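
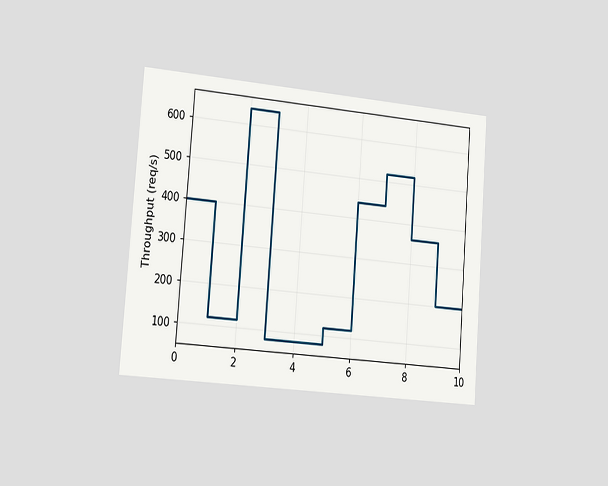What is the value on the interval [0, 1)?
The chart is tilted about 4° clockwise and viewed slightly from the left. On [0, 1) the step sits at 400req/s.

400req/s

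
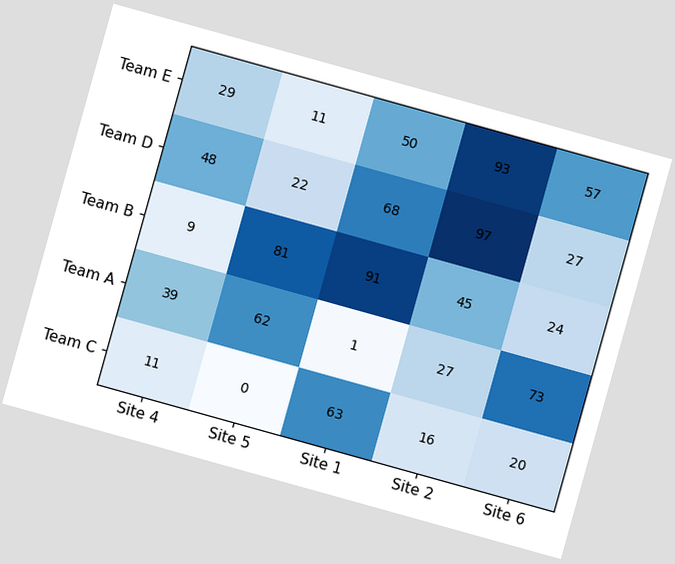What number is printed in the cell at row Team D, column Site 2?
The chart is tilted about 16° clockwise. The (Team D, Site 2) cell reads 97.

97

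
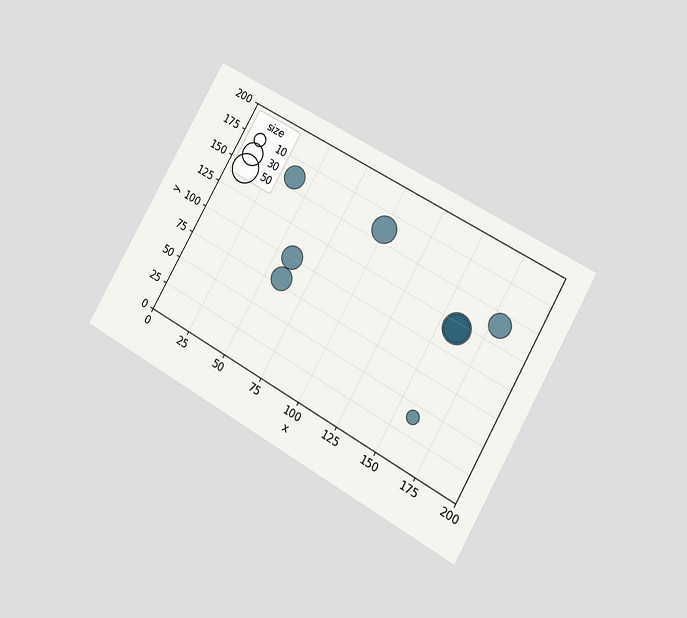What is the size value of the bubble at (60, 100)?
The chart is tilted about 30° clockwise and viewed at a slight angle. Matching the bubble at (60, 100) against the size legend gives 30.

30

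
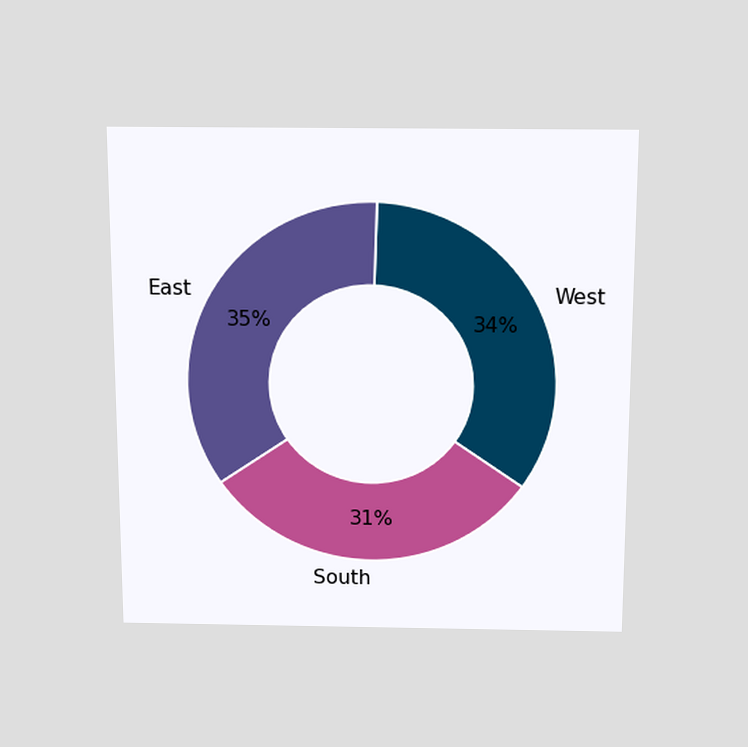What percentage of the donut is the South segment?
31%

The chart is viewed slightly from above. The South segment takes up 31% of the ring.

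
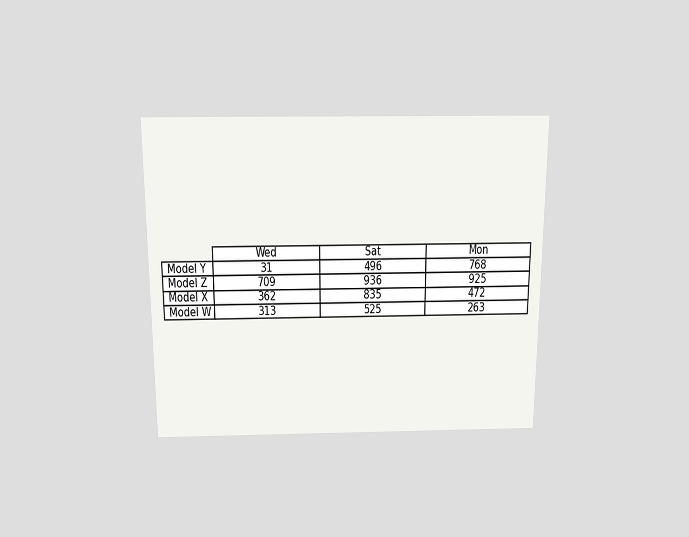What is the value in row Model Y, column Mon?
The chart is viewed slightly from above. The (Model Y, Mon) cell reads 768.

768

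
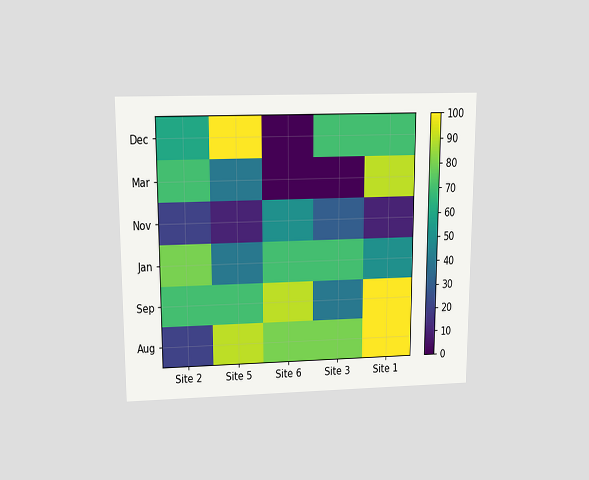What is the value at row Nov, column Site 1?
The chart is viewed slightly from above. Matching cell (Nov, Site 1) against the colorbar gives 10.

10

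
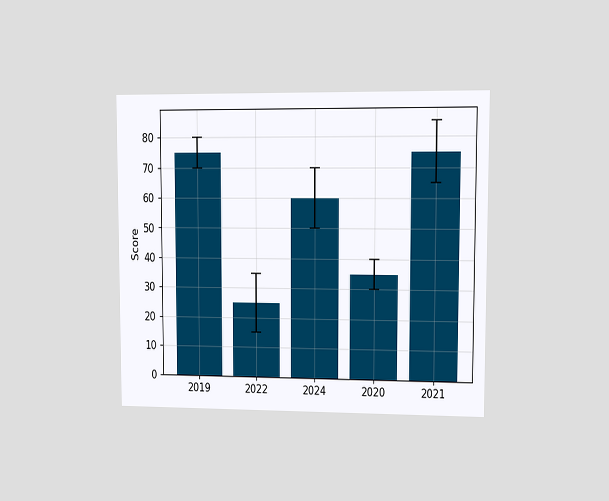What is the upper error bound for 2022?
The chart is viewed at a slight angle. The 2022 bar's upper whisker reaches 35.

35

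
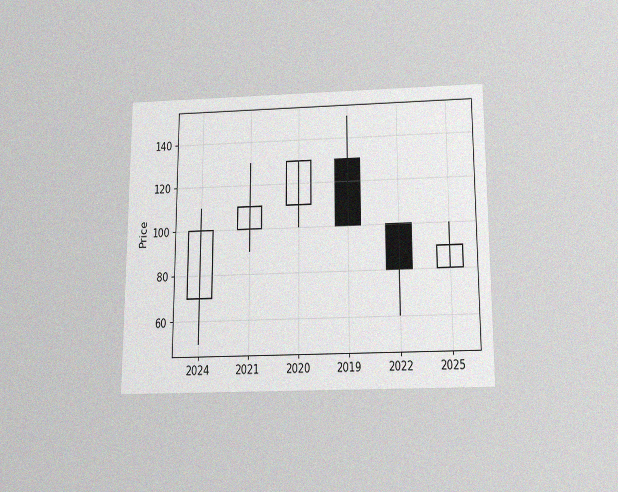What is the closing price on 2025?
90

The chart is viewed slightly from below, with some photo noise. The 2025 candle closes at 90.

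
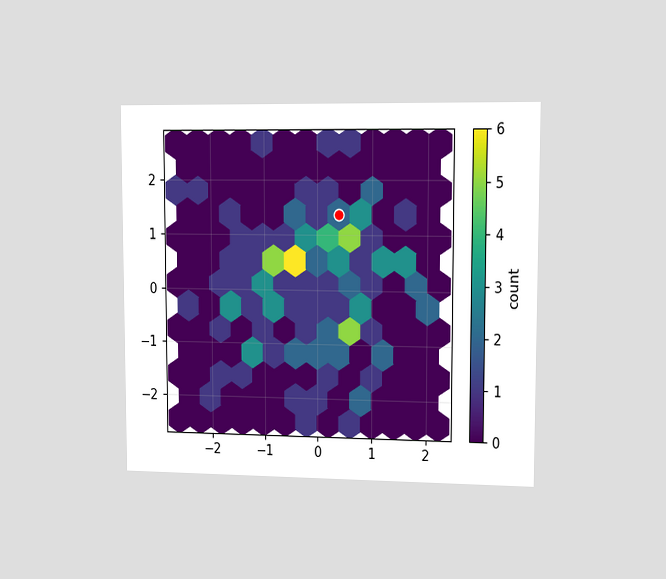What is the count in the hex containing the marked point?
The chart is viewed slightly from the right. The marked hex reads 2 on the colorbar.

2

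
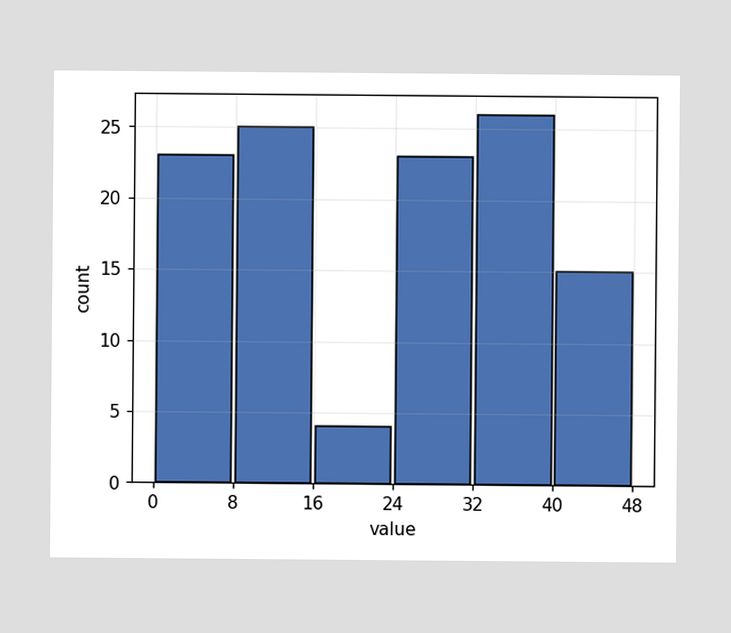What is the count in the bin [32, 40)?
The [32, 40) bin has height 26.

26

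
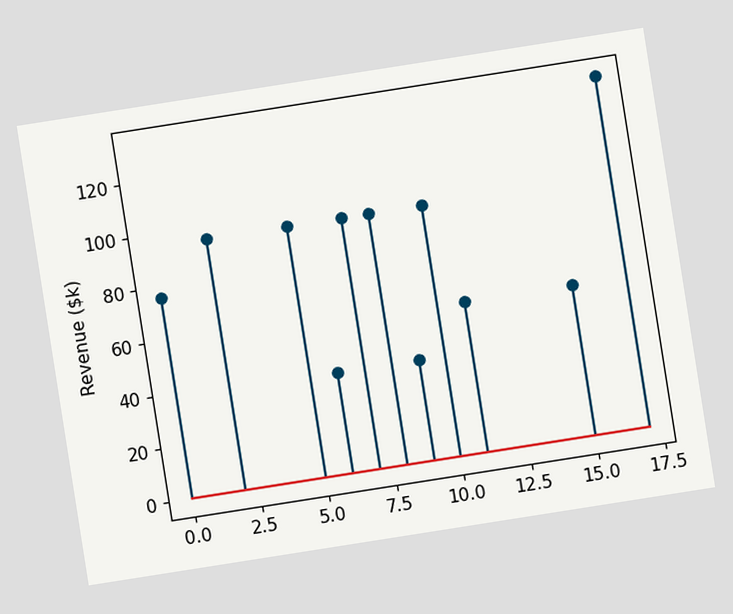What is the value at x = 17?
The chart is tilted about 9° counter-clockwise. The stem at x=17 reaches $133k.

$133k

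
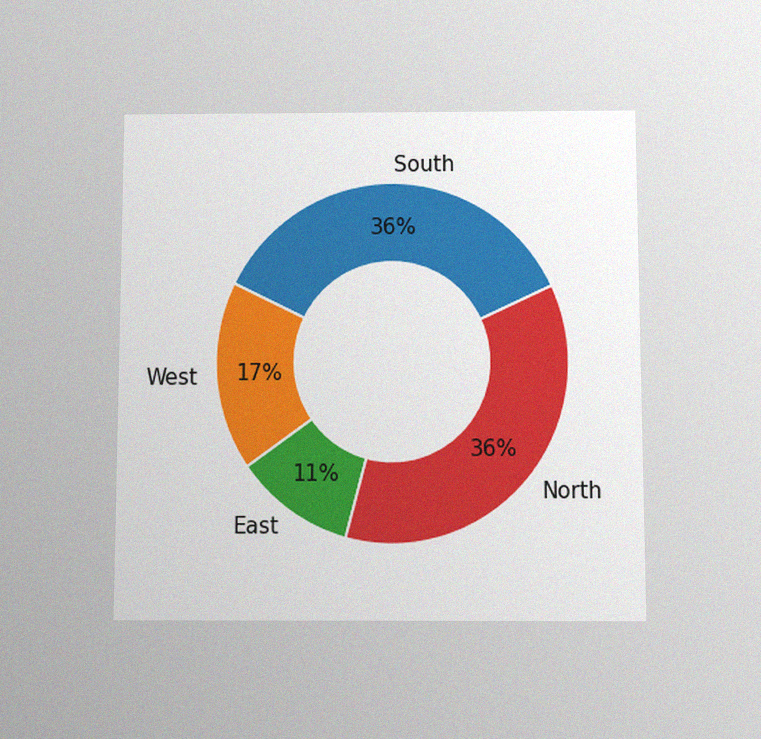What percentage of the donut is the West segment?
17%

The chart is viewed slightly from below, with some photo noise. The West segment takes up 17% of the ring.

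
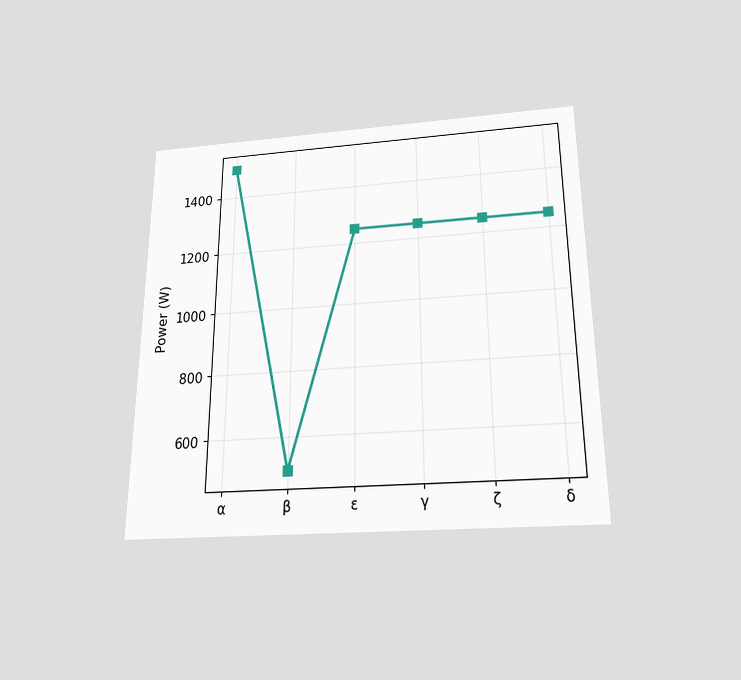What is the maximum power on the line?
The chart is viewed slightly from below. The highest point is at α, and reading across to the y-axis gives 1500W.

1500W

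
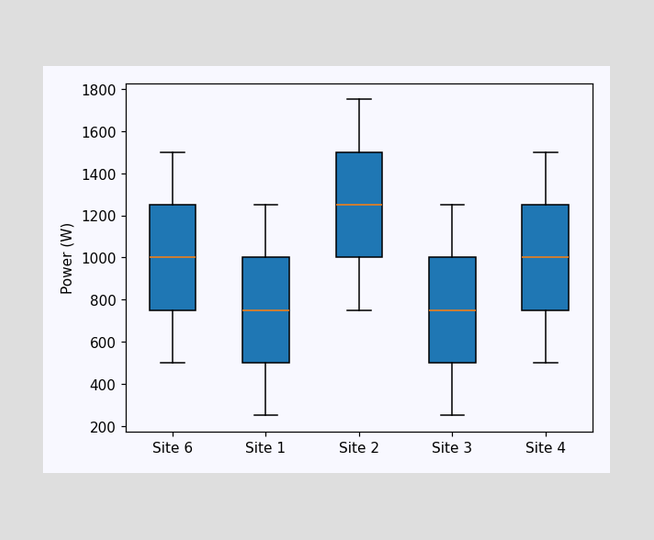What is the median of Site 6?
The median line in the Site 6 box sits at 1000W.

1000W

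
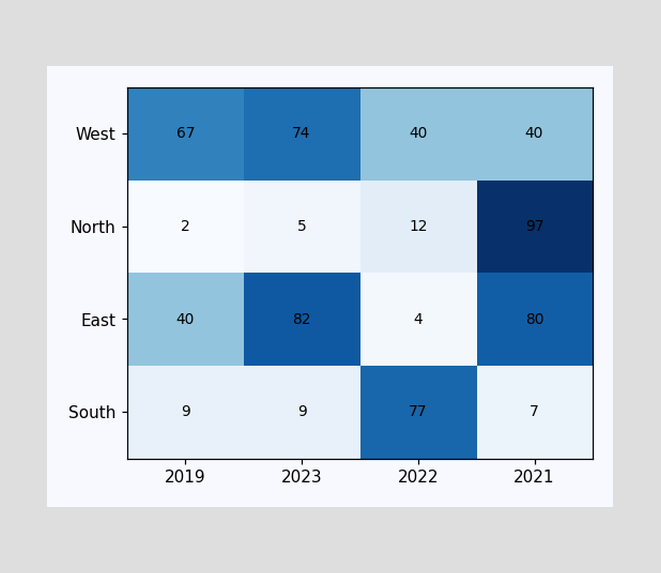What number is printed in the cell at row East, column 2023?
82

The (East, 2023) cell reads 82.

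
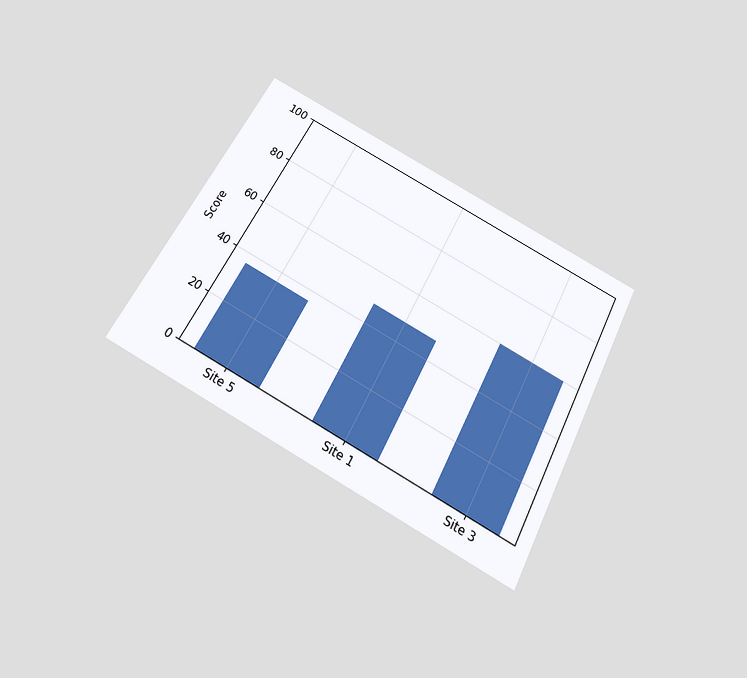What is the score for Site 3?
The chart is tilted about 28° clockwise and viewed slightly from below. Reading along the chart's y-axis, the Site 3 bar reaches 60.

60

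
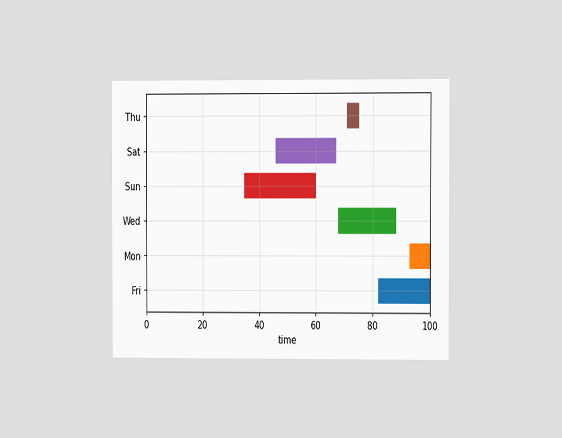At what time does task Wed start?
The chart is viewed at a slight angle. The Wed bar begins at t=68.

68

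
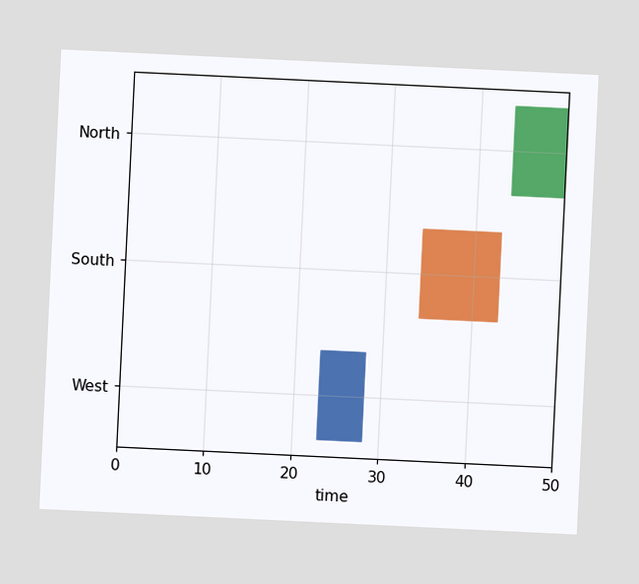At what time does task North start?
44

The chart is tilted about 3° clockwise. The North bar begins at t=44.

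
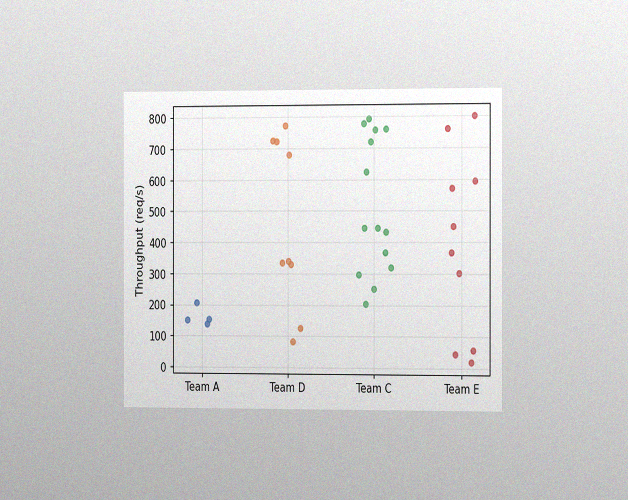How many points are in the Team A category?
The chart is viewed slightly from the right, with some photo noise. Counting the markers in the Team A column gives 4.

4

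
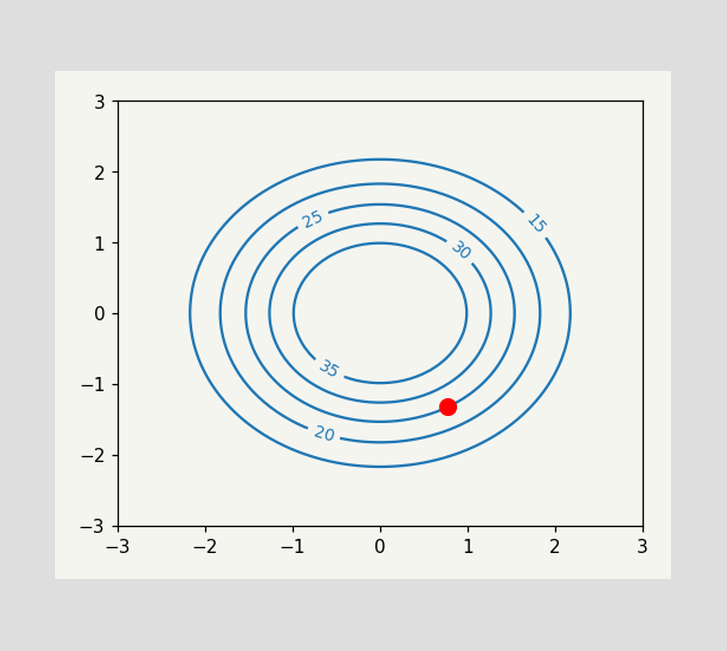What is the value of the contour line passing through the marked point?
25

The marked point sits on the contour labelled 25.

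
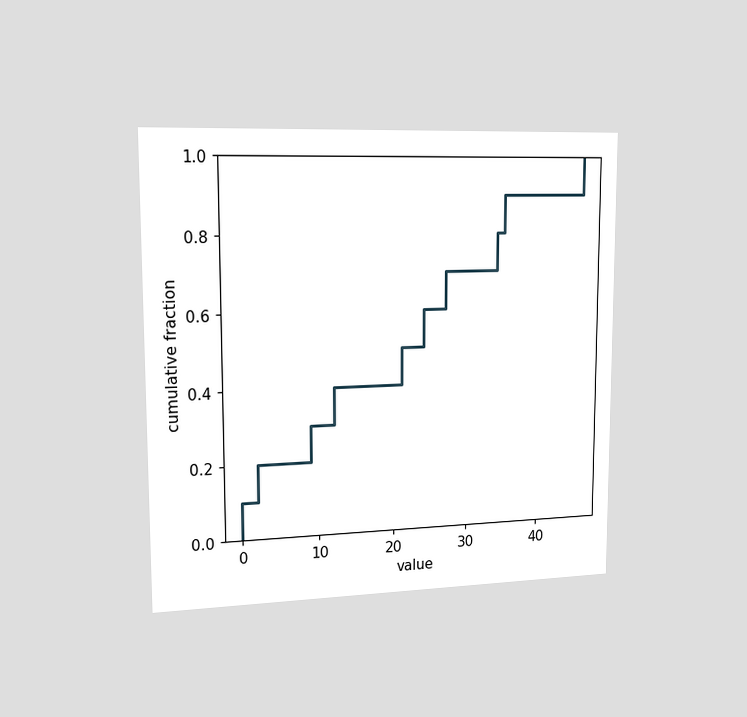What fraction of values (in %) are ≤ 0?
10%

The chart is viewed slightly from the left. At x=0 the ECDF step is at 10%.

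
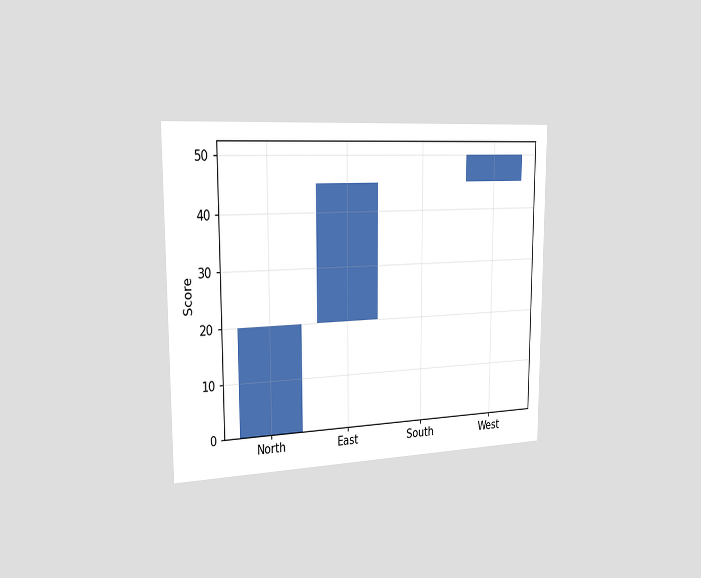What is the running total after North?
20

The chart is viewed slightly from the left. After North the running total reaches 20.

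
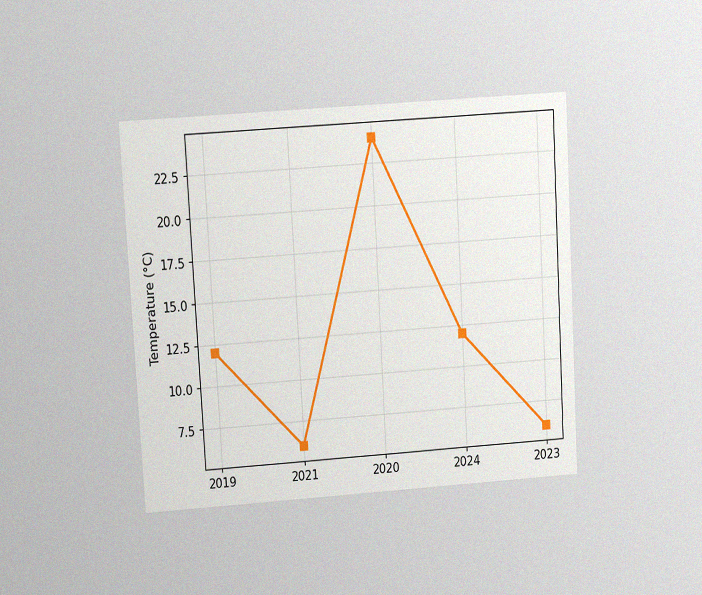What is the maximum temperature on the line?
The chart is tilted about 3° counter-clockwise and viewed at a slight angle, with some photo noise. The highest point is at 2020, and reading across to the y-axis gives 24°C.

24°C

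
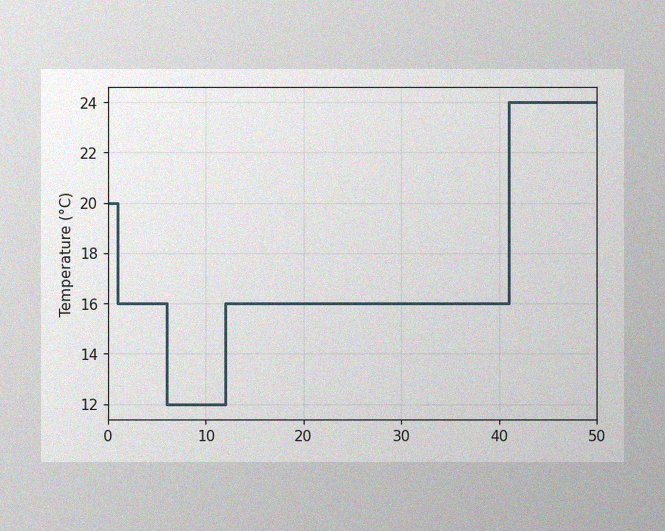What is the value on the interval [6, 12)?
The image has some photo noise and uneven lighting. On [6, 12) the step sits at 12°C.

12°C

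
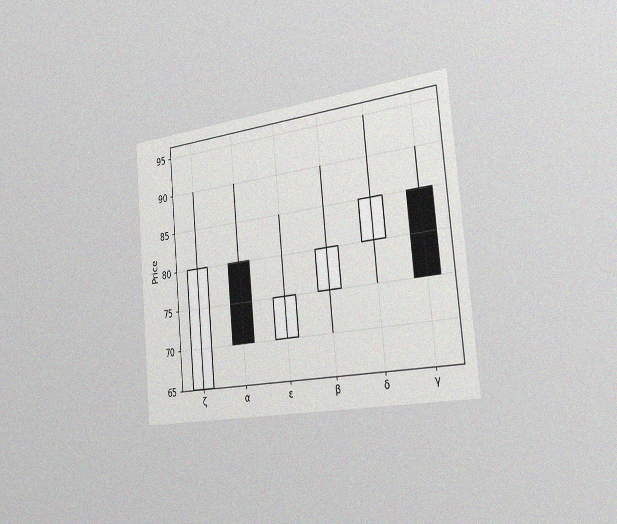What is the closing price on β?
The chart is tilted about 5° counter-clockwise and viewed slightly from the right, with some photo noise. The β candle closes at 80.

80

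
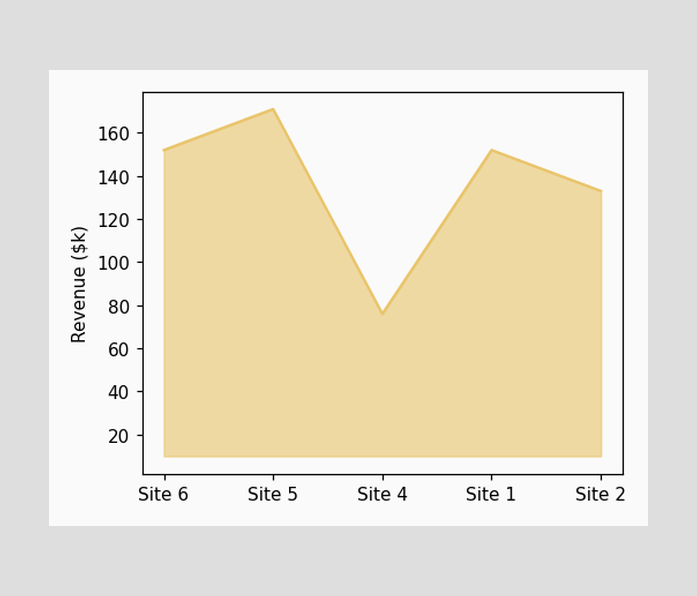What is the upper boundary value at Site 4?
$76k

At Site 4 the upper boundary is at $76k.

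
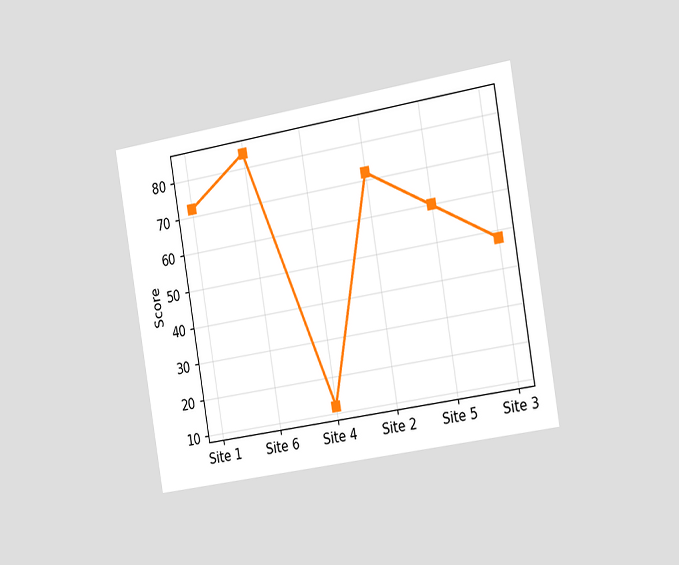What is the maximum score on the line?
The chart is tilted about 10° counter-clockwise and viewed slightly from the right. The highest point is at Site 6, and reading across to the y-axis gives 84.

84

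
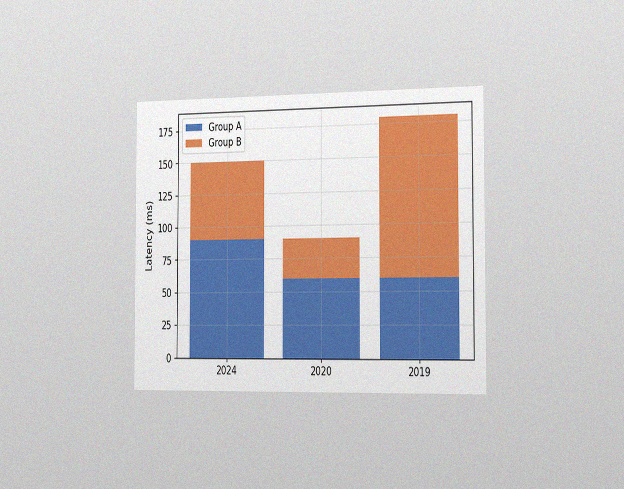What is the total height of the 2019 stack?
The chart is viewed slightly from the right, with some photo noise. The 2019 stack's top reaches 180ms on the y-axis.

180ms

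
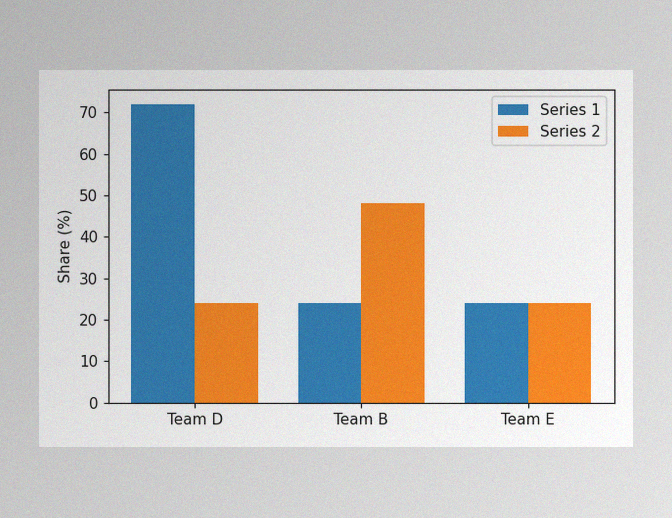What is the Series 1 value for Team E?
The image has some photo noise and uneven lighting. The Series 1 bar at Team E reaches 24% on the y-axis.

24%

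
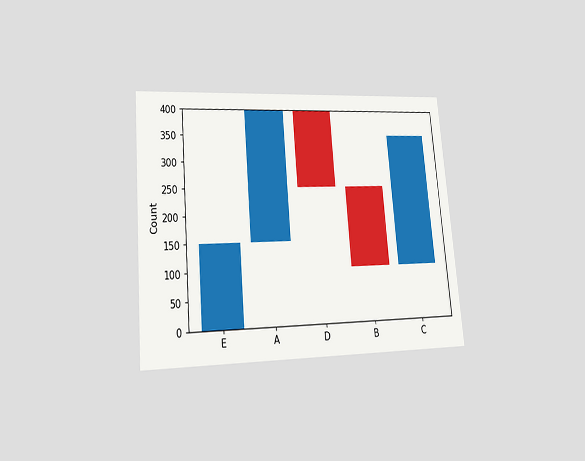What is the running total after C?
350

The chart is tilted about 5° counter-clockwise and viewed at a slight angle. After C the running total reaches 350.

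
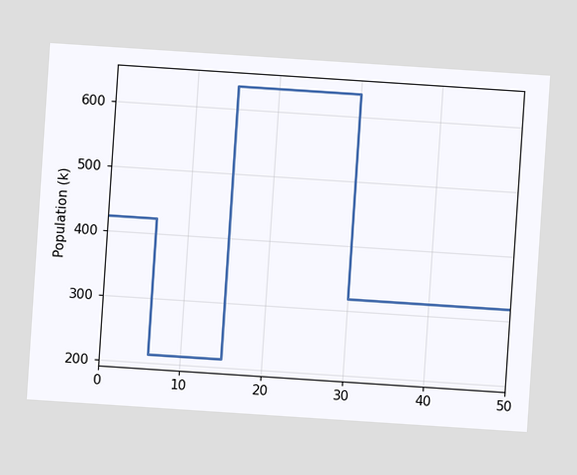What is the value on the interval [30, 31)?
318k

The chart is tilted about 4° clockwise. On [30, 31) the step sits at 318k.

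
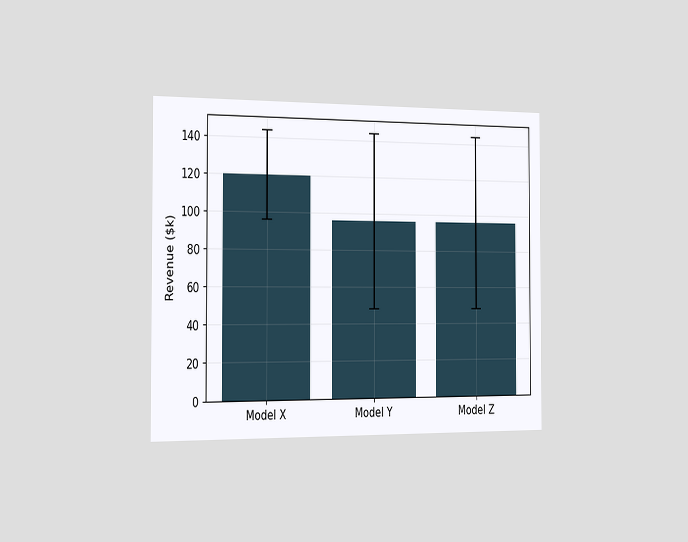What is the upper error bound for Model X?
$144k

The chart is viewed slightly from the left. The Model X bar's upper whisker reaches $144k.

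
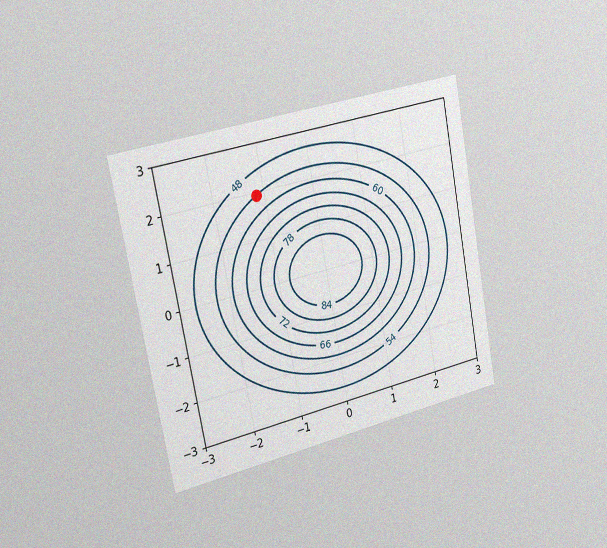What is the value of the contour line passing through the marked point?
54

The chart is tilted about 11° counter-clockwise and viewed slightly from the left, with some photo noise. The marked point sits on the contour labelled 54.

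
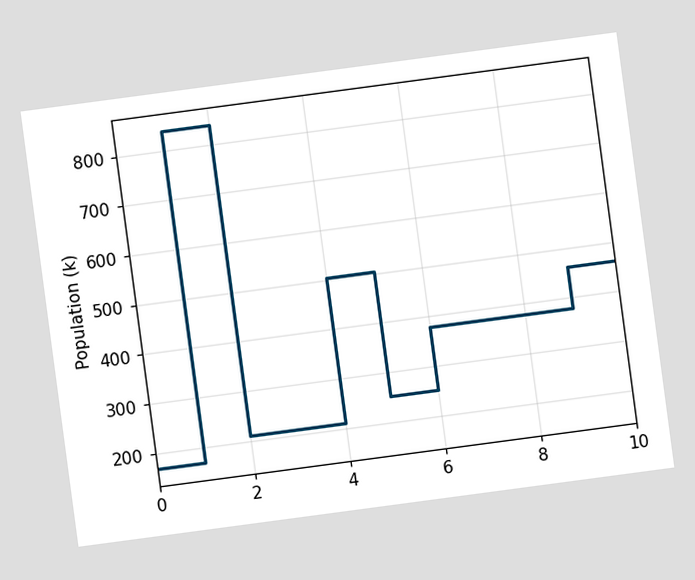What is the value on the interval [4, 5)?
The chart is tilted about 8° counter-clockwise. On [4, 5) the step sits at 504k.

504k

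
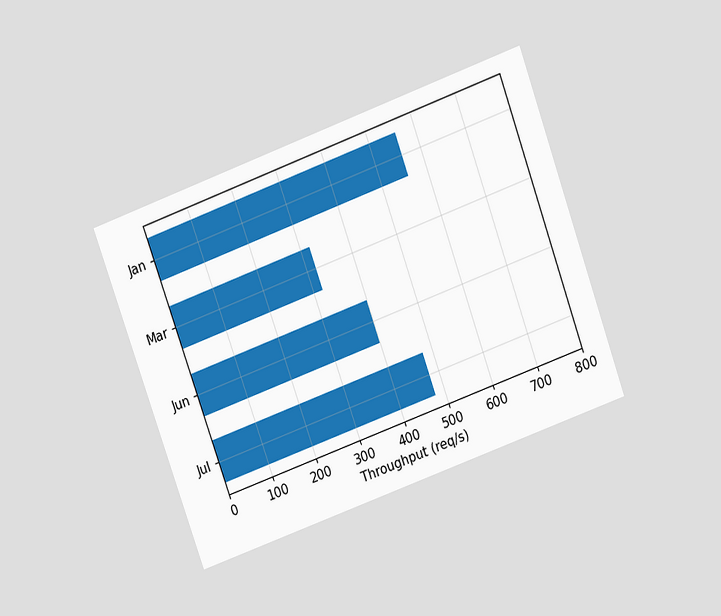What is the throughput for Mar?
The chart is tilted about 20° counter-clockwise and viewed slightly from above. Reading along the chart's x-axis, the Mar bar reaches 320req/s.

320req/s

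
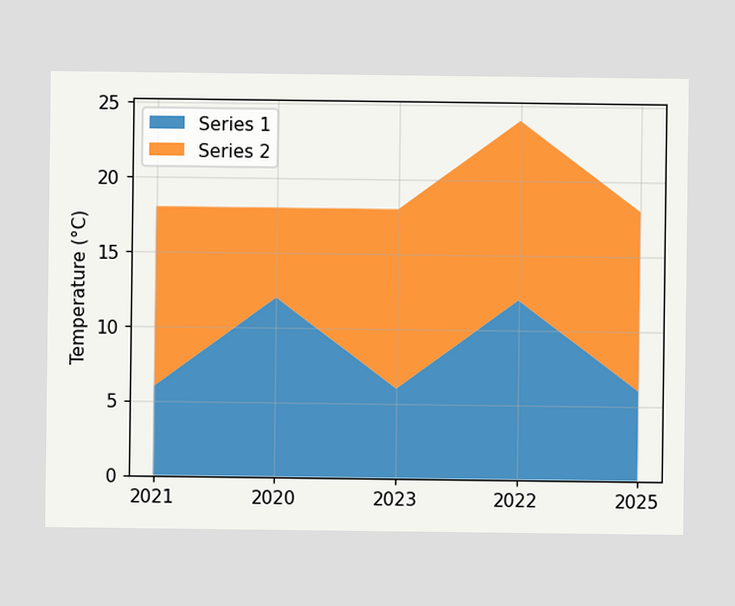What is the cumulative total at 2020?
18°C

The stacked total at 2020 reaches 18°C.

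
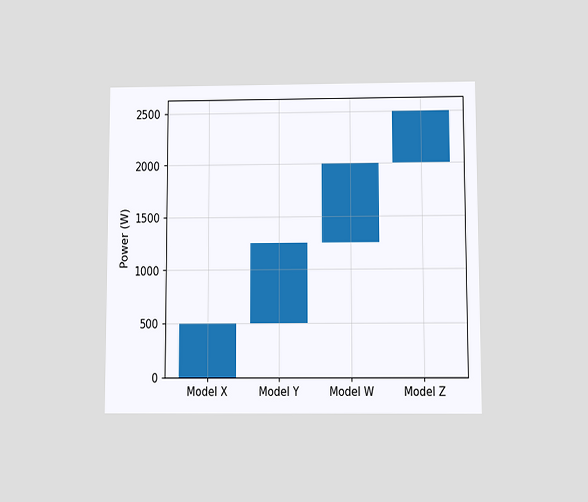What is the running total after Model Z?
The chart is viewed slightly from below. After Model Z the running total reaches 2500W.

2500W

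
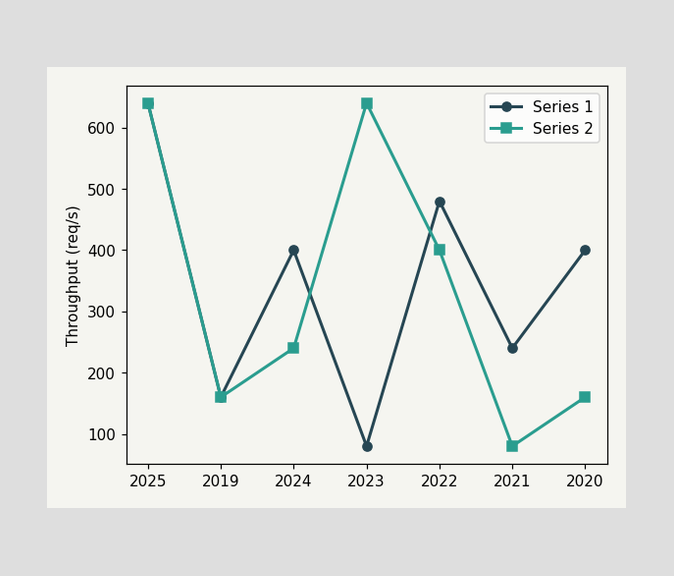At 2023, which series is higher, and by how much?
At 2023, Series 2 sits above the other line by 560req/s.

Series 2, by 560req/s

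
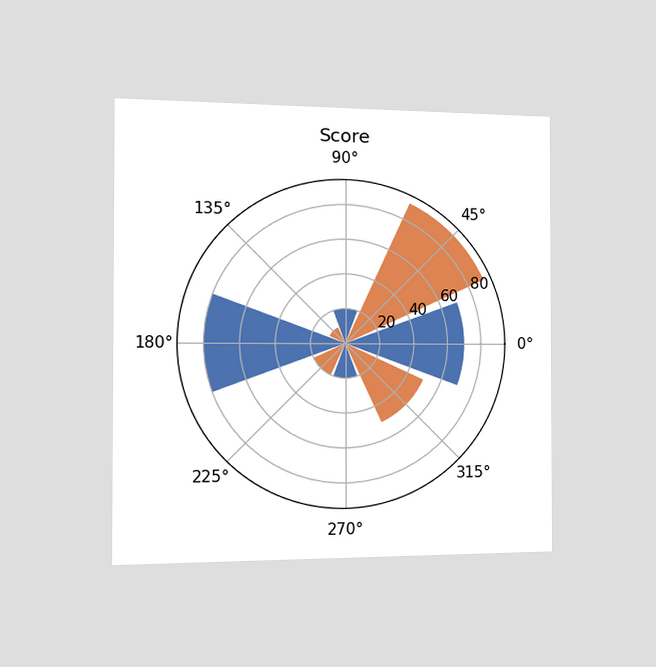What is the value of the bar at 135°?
10

The chart is viewed slightly from the left. The bar at 135° reaches 10 on the radial axis.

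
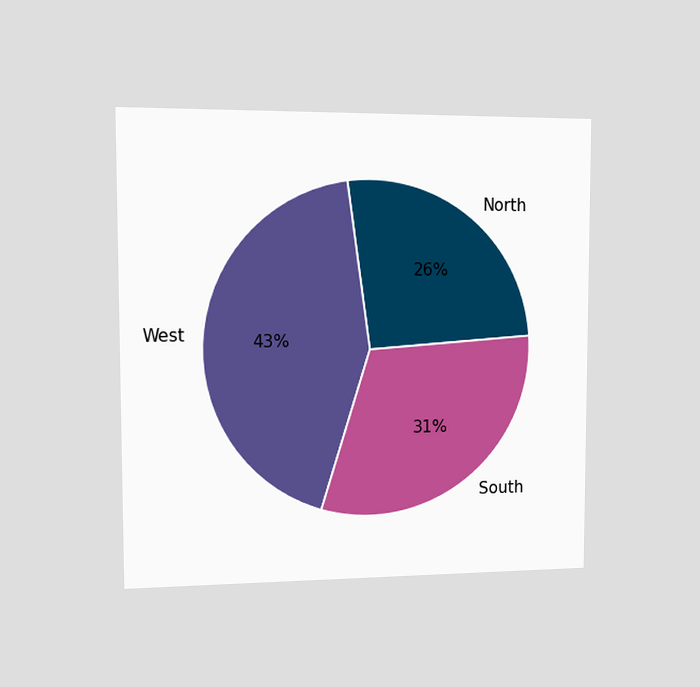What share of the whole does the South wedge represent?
The chart is viewed slightly from the left. The South slice takes up 31% of the pie.

31%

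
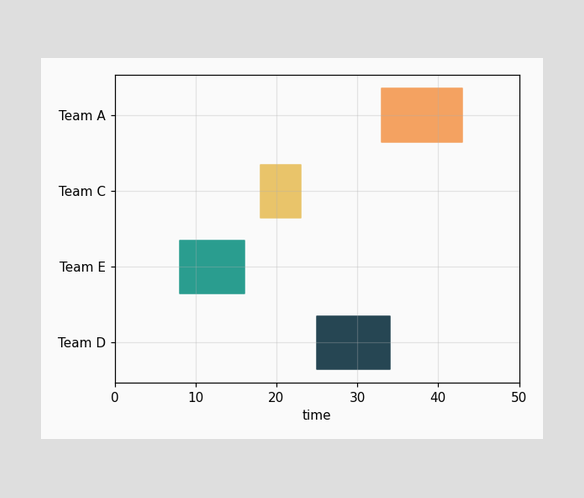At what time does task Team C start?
The Team C bar begins at t=18.

18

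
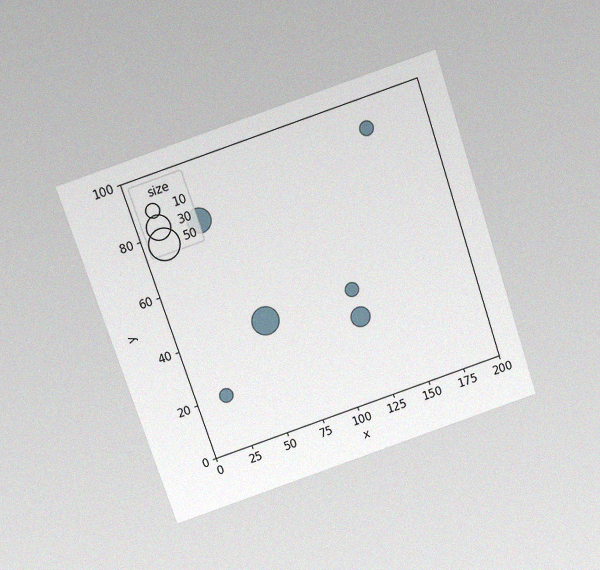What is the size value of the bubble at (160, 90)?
10

The chart is tilted about 19° counter-clockwise and viewed slightly from above, with some photo noise. Matching the bubble at (160, 90) against the size legend gives 10.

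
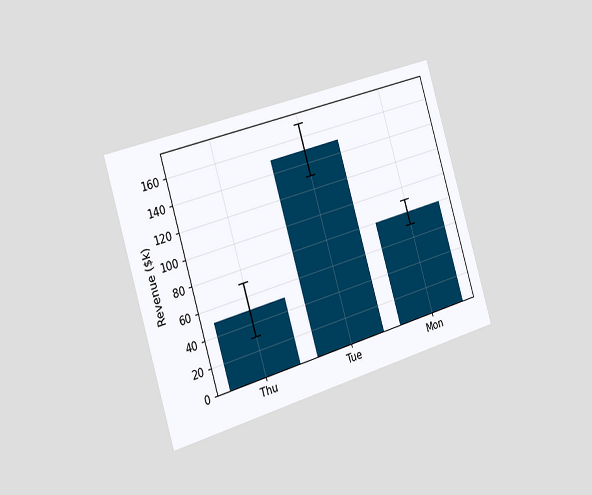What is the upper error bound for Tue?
$170k

The chart is tilted about 17° counter-clockwise and viewed slightly from the left. The Tue bar's upper whisker reaches $170k.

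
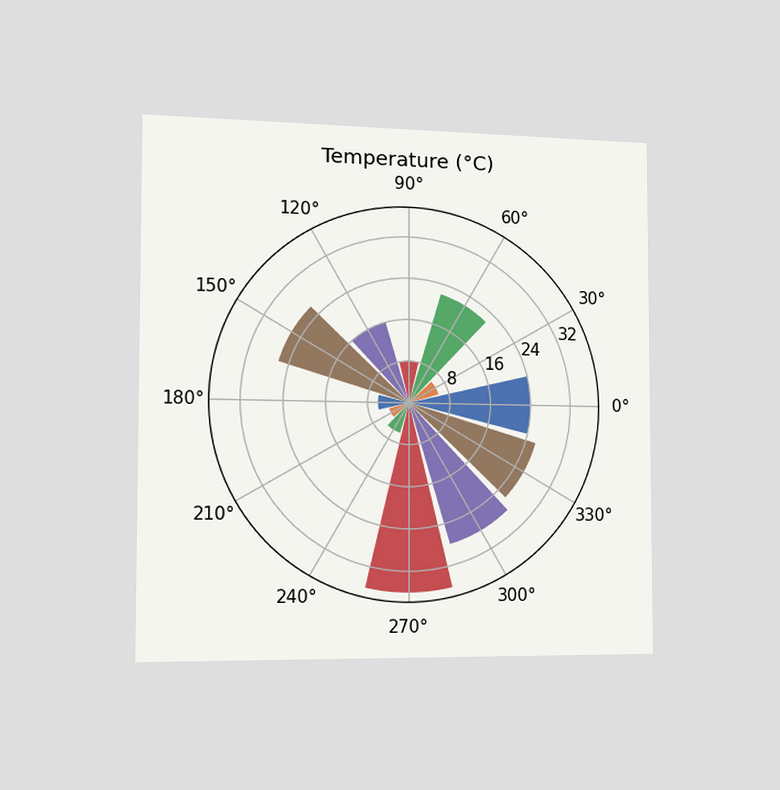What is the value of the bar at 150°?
The chart is viewed slightly from the left. The bar at 150° reaches 26°C on the radial axis.

26°C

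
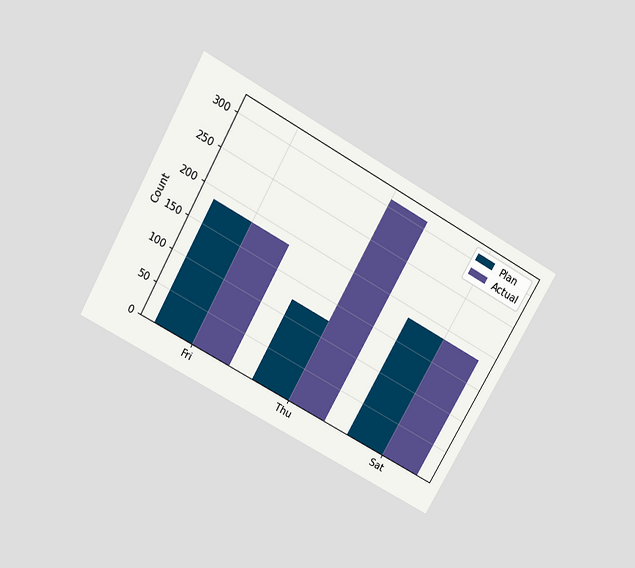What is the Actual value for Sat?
186

The chart is tilted about 29° clockwise and viewed slightly from above. The Actual bar at Sat reaches 186 on the y-axis.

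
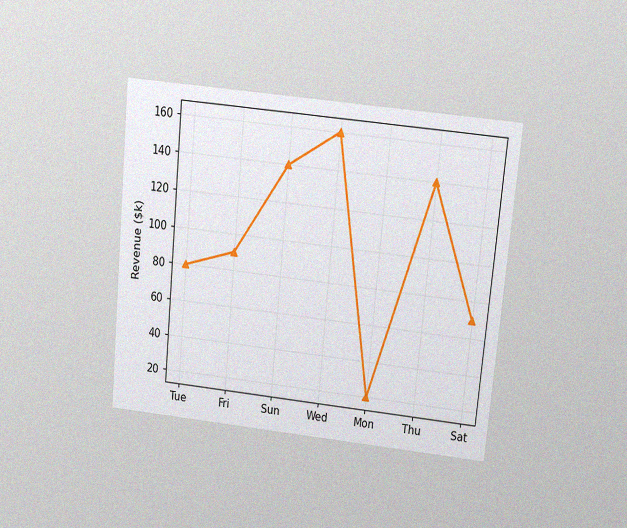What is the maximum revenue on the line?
$160k

The chart is tilted about 5° clockwise and viewed slightly from above, with some photo noise. The highest point is at Wed, and reading across to the y-axis gives $160k.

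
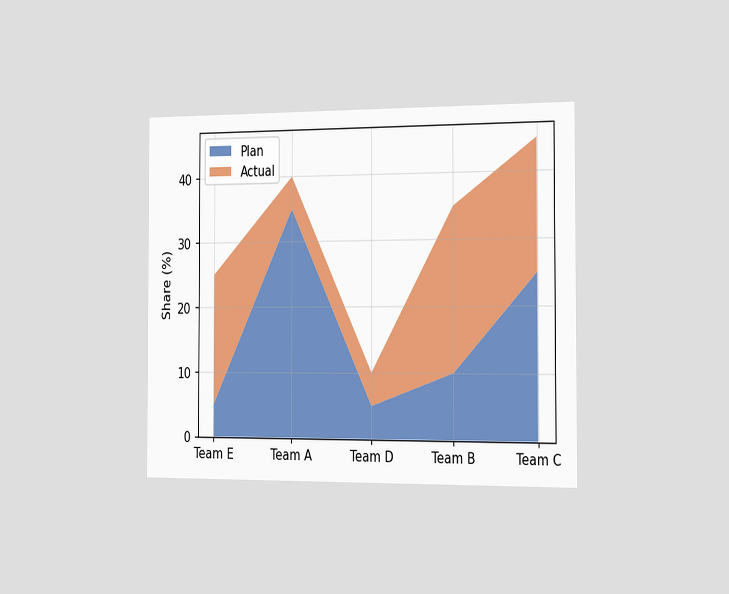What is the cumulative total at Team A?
40%

The chart is viewed slightly from the right. The stacked total at Team A reaches 40%.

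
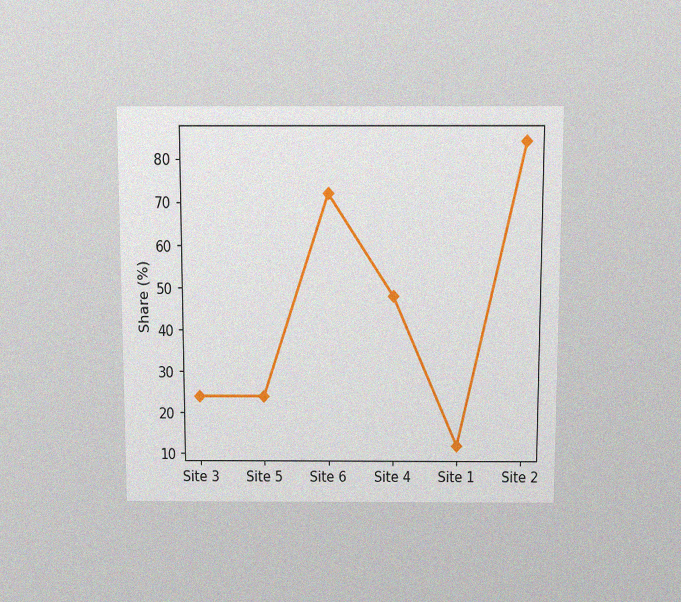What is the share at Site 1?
The chart is viewed slightly from above, with some photo noise. At Site 1, the line is at 12%.

12%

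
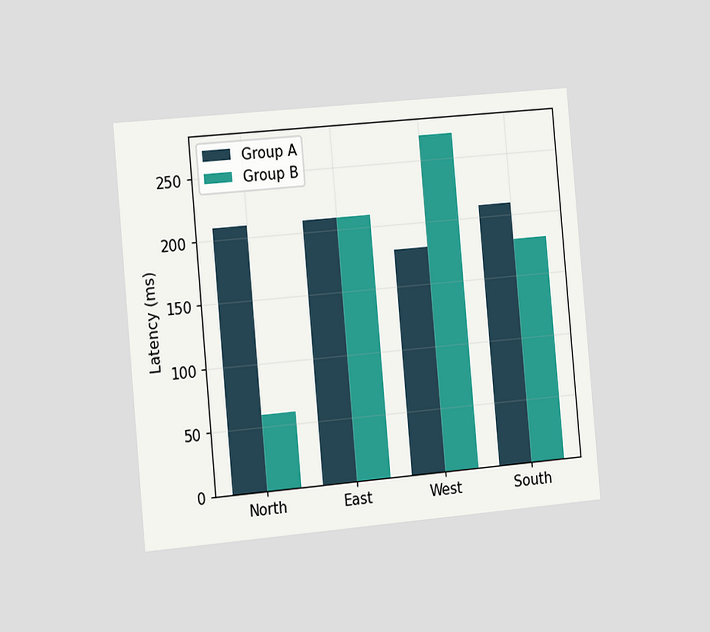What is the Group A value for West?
The chart is tilted about 5° counter-clockwise and viewed slightly from the left. The Group A bar at West reaches 180ms on the y-axis.

180ms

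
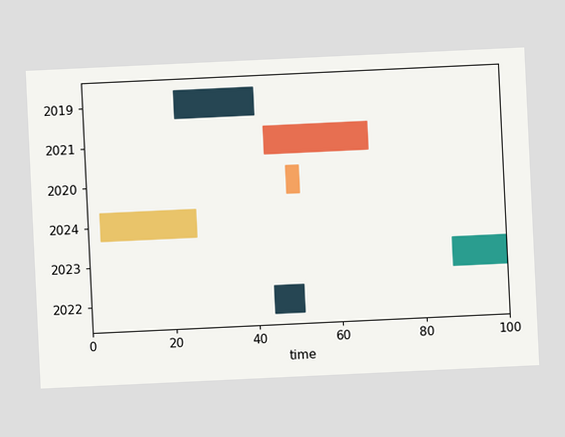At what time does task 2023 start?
The chart is tilted about 3° counter-clockwise. The 2023 bar begins at t=87.

87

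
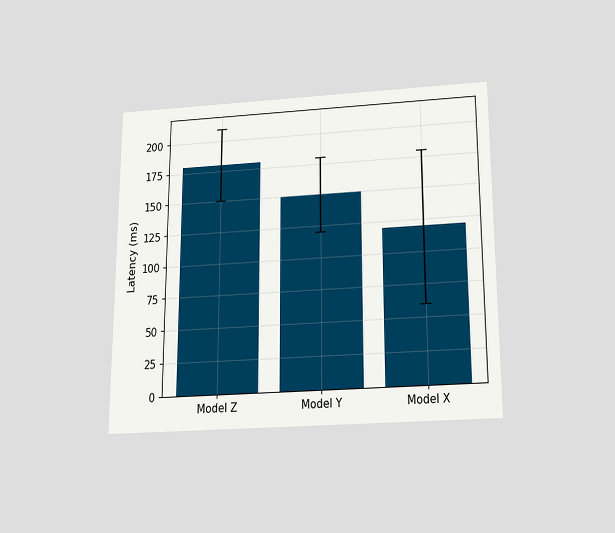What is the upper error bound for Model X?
The chart is viewed slightly from below. The Model X bar's upper whisker reaches 180ms.

180ms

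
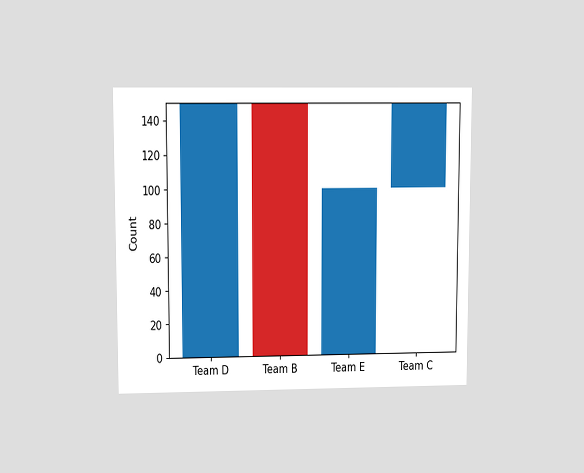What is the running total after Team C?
150

The chart is viewed at a slight angle. After Team C the running total reaches 150.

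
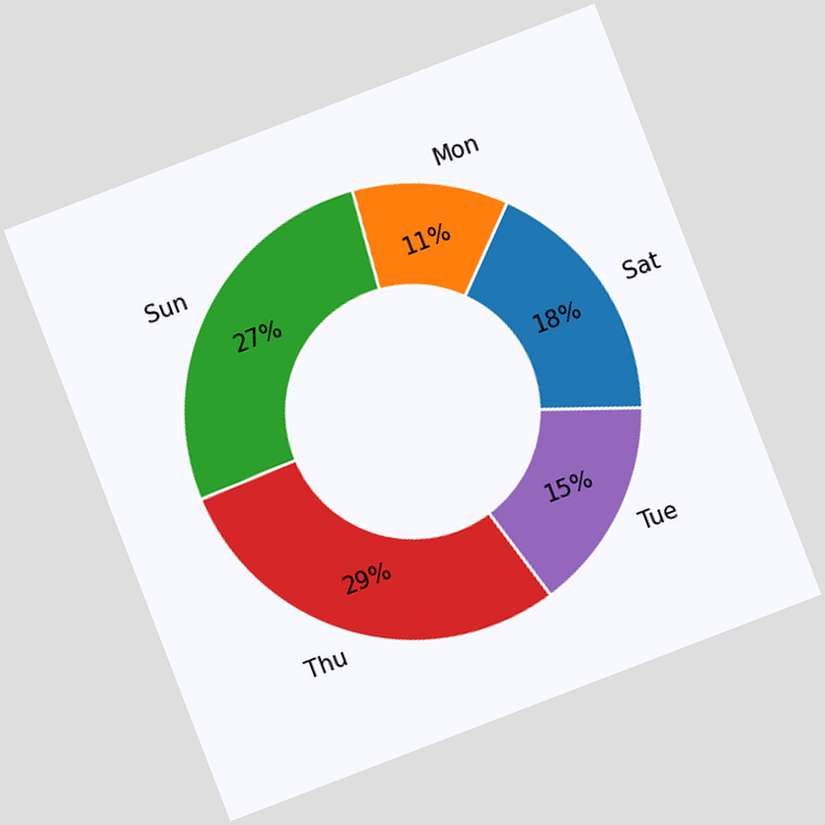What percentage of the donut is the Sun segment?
27%

The chart is tilted about 21° counter-clockwise. The Sun segment takes up 27% of the ring.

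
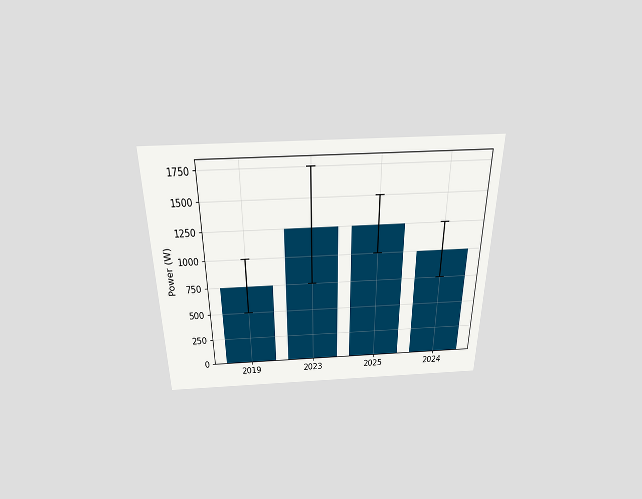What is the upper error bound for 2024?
1250W

The chart is viewed slightly from above. The 2024 bar's upper whisker reaches 1250W.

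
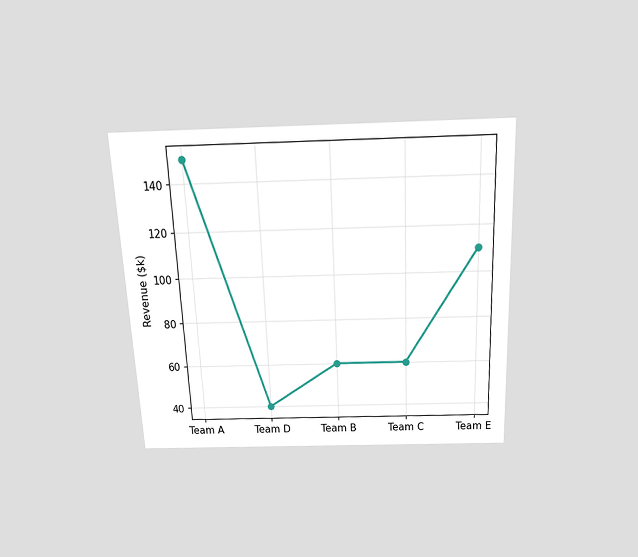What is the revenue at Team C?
The chart is tilted about 2° counter-clockwise and viewed slightly from above. At Team C, the line is at $60k.

$60k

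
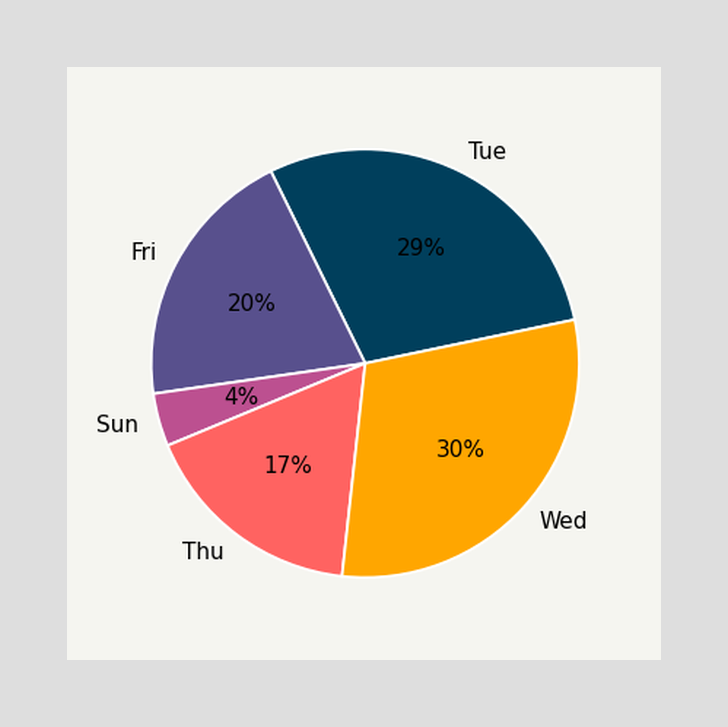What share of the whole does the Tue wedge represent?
29%

The Tue slice takes up 29% of the pie.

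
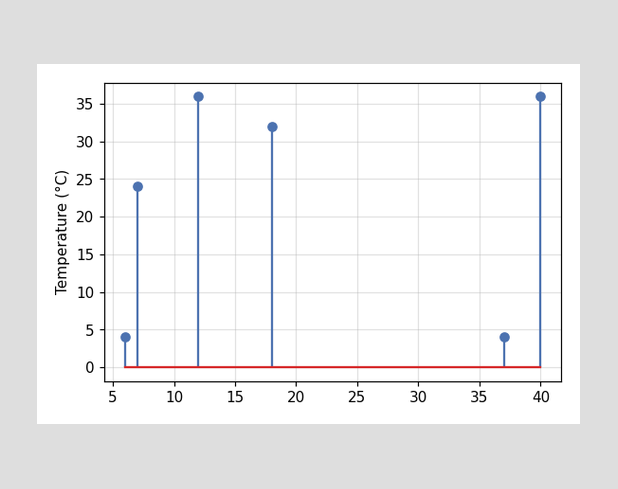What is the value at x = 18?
32°C

The stem at x=18 reaches 32°C.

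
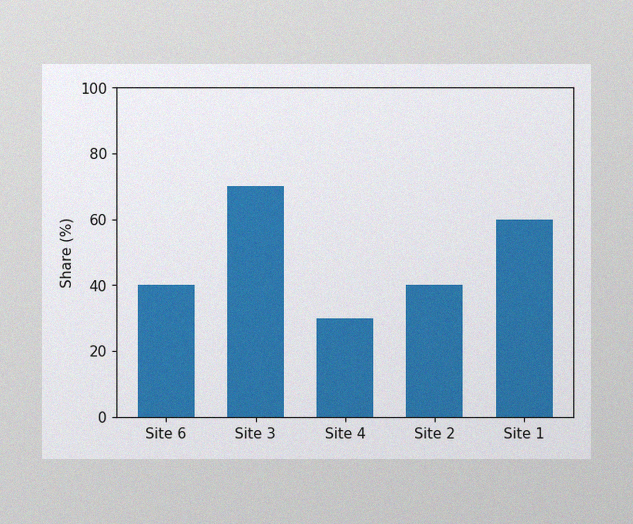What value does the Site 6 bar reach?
40%

The image has some photo noise and uneven lighting. Reading along the chart's y-axis, the Site 6 bar reaches 40%.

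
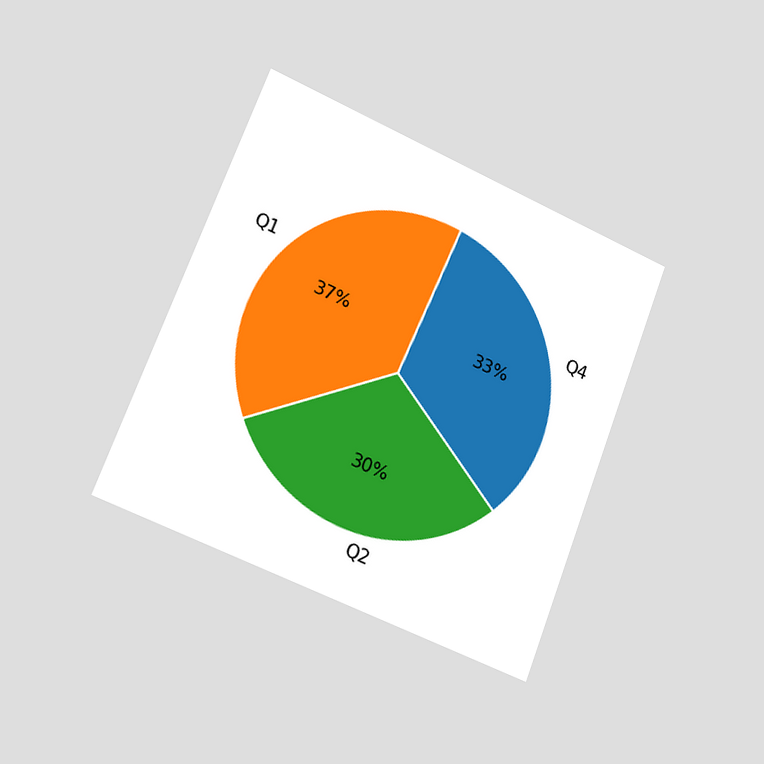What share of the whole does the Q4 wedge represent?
33%

The chart is tilted about 21° clockwise and viewed slightly from the left. The Q4 slice takes up 33% of the pie.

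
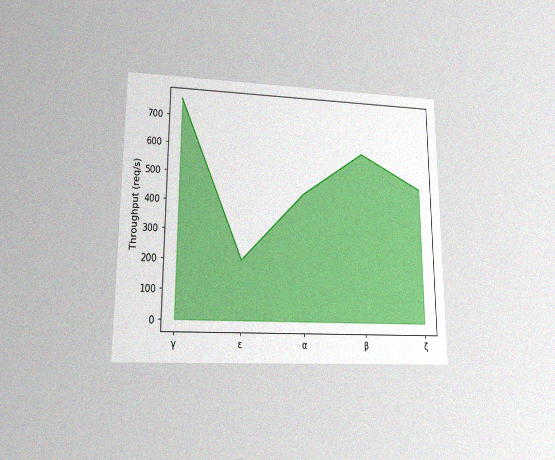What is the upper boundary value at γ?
760req/s

The chart is viewed at a slight angle, with some photo noise. At γ the upper boundary is at 760req/s.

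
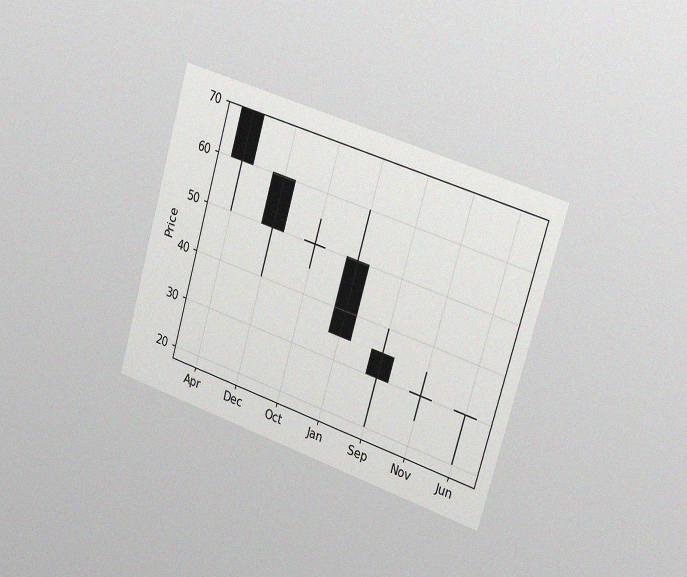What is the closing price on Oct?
50

The chart is tilted about 17° clockwise and viewed slightly from the right, with some photo noise. The Oct candle closes at 50.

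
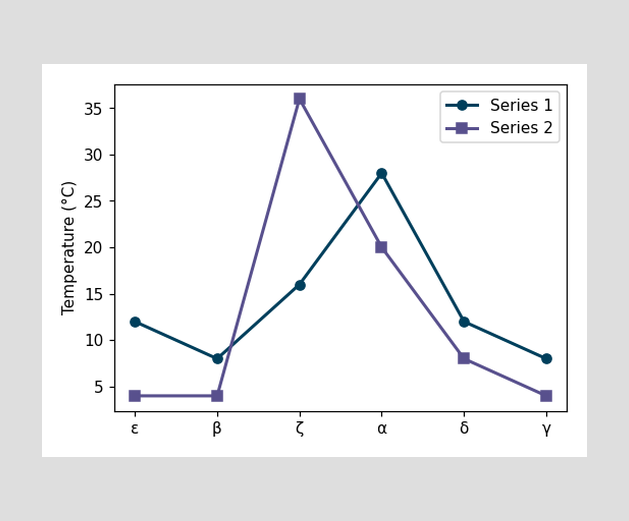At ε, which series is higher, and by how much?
Series 1, by 8°C

At ε, Series 1 sits above the other line by 8°C.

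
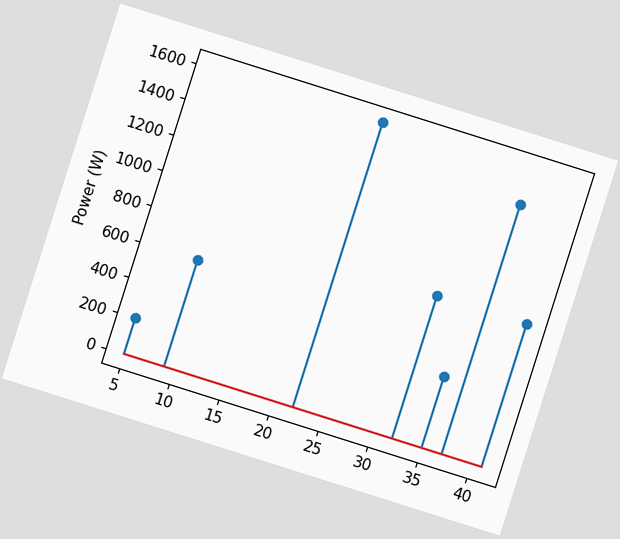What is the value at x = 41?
800W

The chart is tilted about 18° clockwise. The stem at x=41 reaches 800W.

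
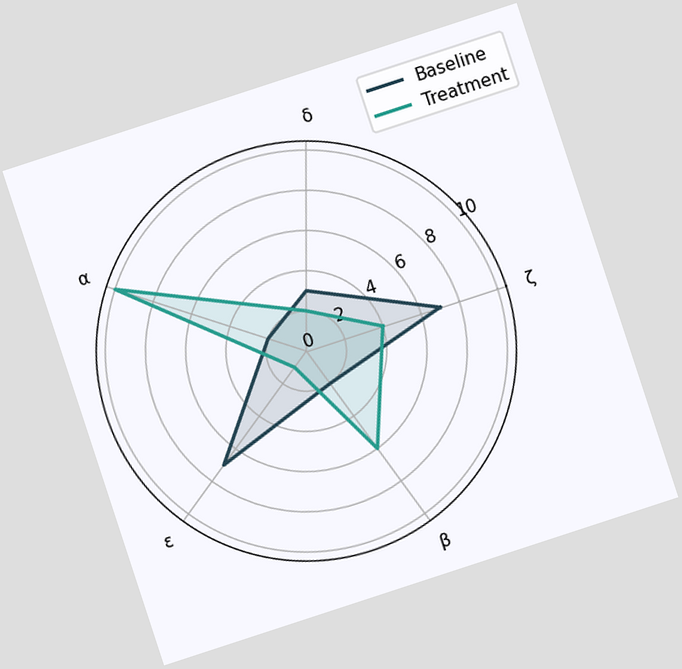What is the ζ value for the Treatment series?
The chart is tilted about 18° counter-clockwise. On the ζ axis, Treatment reaches 4.

4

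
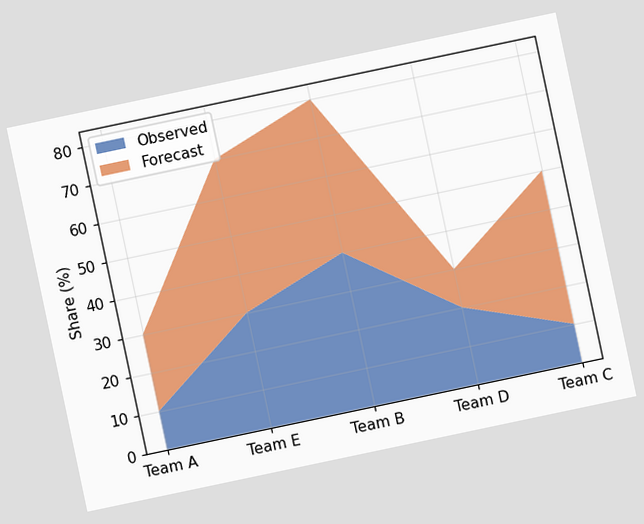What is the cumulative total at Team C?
The chart is tilted about 12° counter-clockwise. The stacked total at Team C reaches 50%.

50%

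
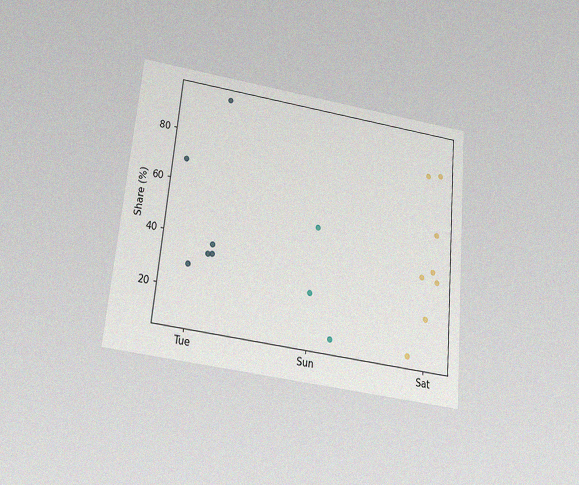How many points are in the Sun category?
3

The chart is tilted about 5° clockwise and viewed slightly from below, with some photo noise. Counting the markers in the Sun column gives 3.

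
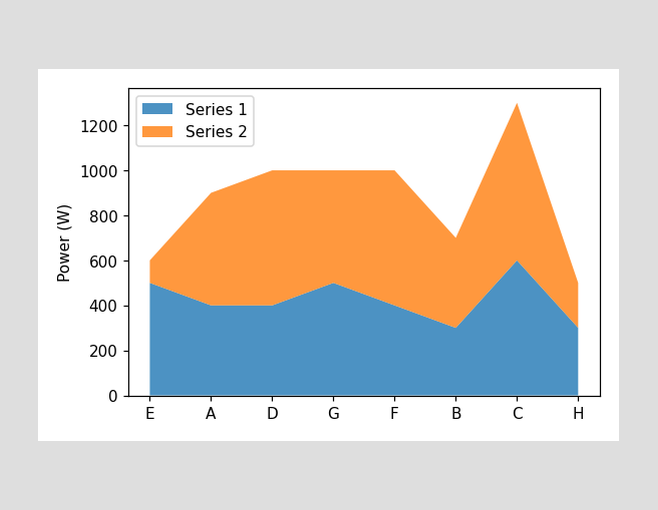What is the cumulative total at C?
The stacked total at C reaches 1300W.

1300W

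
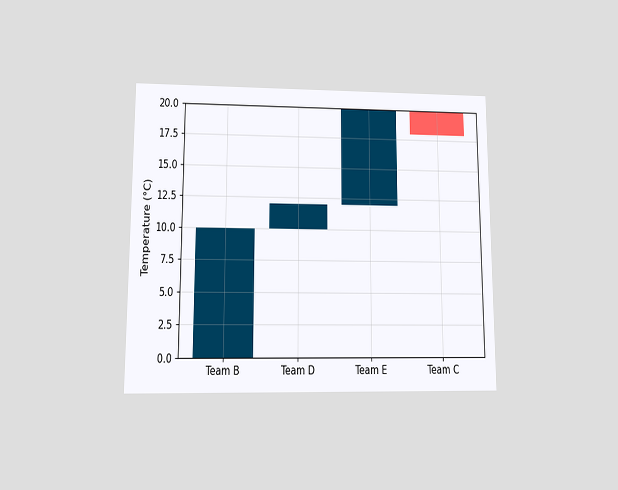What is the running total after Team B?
The chart is viewed at a slight angle. After Team B the running total reaches 10°C.

10°C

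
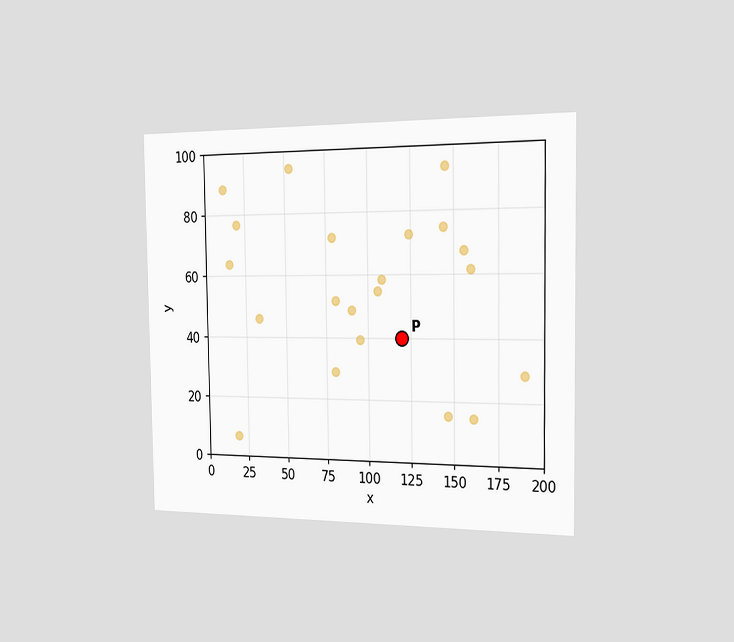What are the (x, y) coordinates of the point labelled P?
The chart is viewed slightly from the right. Following the gridlines from P to each axis, P sits at (120, 40).

(120, 40)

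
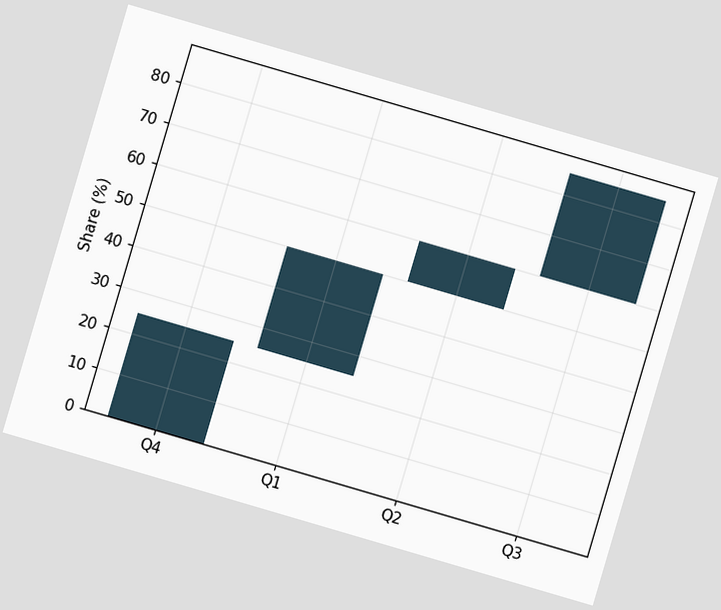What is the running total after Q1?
The chart is tilted about 16° clockwise. After Q1 the running total reaches 50%.

50%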